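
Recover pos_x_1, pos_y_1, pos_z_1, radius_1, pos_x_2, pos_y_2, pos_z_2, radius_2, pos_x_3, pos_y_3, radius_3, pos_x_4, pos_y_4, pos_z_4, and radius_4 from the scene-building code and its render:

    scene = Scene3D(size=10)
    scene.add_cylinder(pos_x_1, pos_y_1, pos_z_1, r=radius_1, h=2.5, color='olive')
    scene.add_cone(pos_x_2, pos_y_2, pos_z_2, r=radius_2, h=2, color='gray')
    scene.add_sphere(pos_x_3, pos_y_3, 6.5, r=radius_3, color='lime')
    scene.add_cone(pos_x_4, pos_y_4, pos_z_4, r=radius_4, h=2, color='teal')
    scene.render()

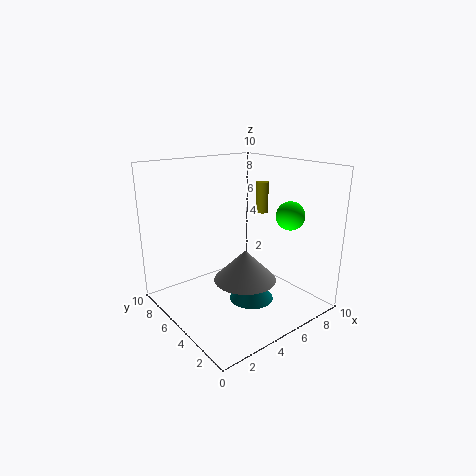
pos_x_1 = 9.5, pos_y_1 = 7.5, pos_z_1 = 5.5, radius_1 = 0.5, pos_x_2 = 4, pos_y_2 = 3, pos_z_2 = 3, radius_2 = 2, pos_x_3 = 8, pos_y_3 = 3, radius_3 = 1, pos_x_4 = 5, pos_y_4 = 3.5, pos_z_4 = 1, radius_4 = 1.5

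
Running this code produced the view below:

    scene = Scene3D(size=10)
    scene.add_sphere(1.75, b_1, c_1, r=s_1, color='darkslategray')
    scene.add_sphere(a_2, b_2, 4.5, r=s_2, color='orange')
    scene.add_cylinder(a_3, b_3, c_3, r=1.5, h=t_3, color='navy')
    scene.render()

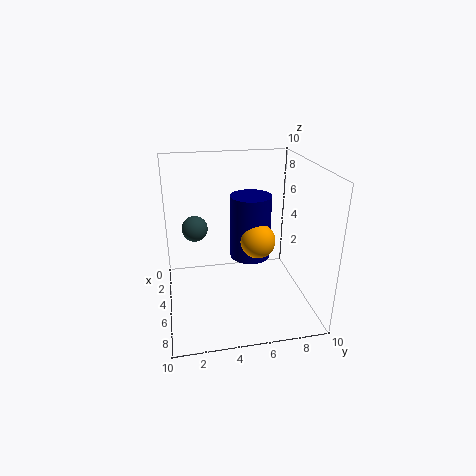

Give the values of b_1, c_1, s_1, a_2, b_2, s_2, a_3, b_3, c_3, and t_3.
b_1 = 2.25, c_1 = 4.5, s_1 = 1, a_2 = 4.75, b_2 = 6.5, s_2 = 1.25, a_3 = 3.5, b_3 = 6.25, c_3 = 2.75, t_3 = 4.75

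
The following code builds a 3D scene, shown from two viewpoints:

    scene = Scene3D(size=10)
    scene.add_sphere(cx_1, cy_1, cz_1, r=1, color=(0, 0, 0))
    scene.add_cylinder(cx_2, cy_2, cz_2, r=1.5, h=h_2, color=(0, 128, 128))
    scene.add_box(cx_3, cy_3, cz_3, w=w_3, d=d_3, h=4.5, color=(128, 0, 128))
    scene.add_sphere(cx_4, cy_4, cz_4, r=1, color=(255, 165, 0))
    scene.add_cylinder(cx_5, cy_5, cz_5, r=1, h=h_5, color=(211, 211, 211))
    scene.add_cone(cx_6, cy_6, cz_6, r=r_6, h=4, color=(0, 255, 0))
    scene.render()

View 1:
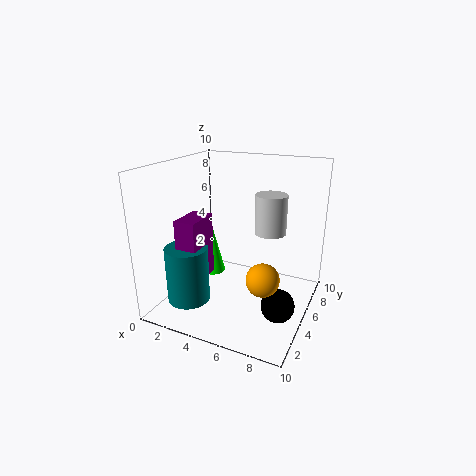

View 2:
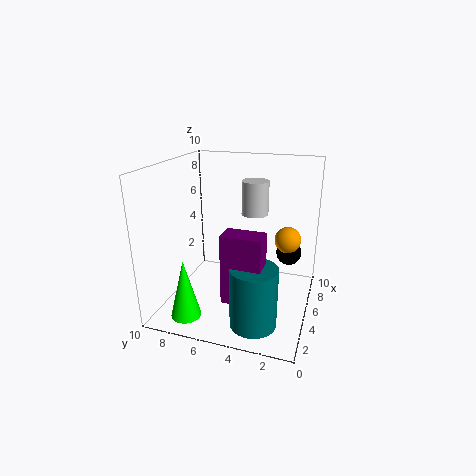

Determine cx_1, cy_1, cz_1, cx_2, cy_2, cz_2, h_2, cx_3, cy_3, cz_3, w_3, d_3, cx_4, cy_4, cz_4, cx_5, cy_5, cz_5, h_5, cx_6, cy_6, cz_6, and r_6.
cx_1 = 9; cy_1 = 2; cz_1 = 2.5; cx_2 = 2; cy_2 = 3; cz_2 = 0.5; h_2 = 4; cx_3 = 1.5; cy_3 = 2.5; cz_3 = 2; w_3 = 1.5; d_3 = 2.5; cx_4 = 8; cy_4 = 2; cz_4 = 4; cx_5 = 7.5; cy_5 = 4.5; cz_5 = 6; h_5 = 2.5; cx_6 = 1.5; cy_6 = 7.5; cz_6 = 0.5; r_6 = 1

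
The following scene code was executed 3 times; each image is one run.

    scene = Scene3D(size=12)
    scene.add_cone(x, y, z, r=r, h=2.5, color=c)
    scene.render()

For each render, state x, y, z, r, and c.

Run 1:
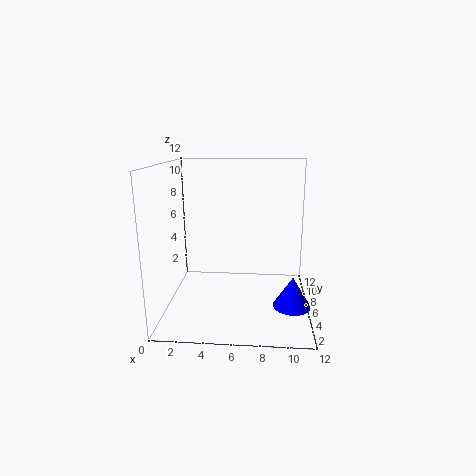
x = 10.5, y = 4, z = 1, r = 1.5, c = 'blue'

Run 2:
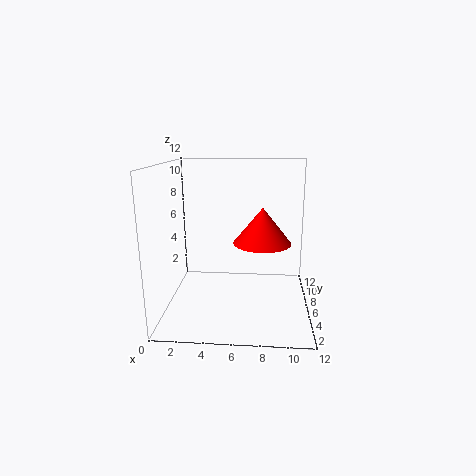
x = 8, y = 2, z = 7, r = 2, c = 'red'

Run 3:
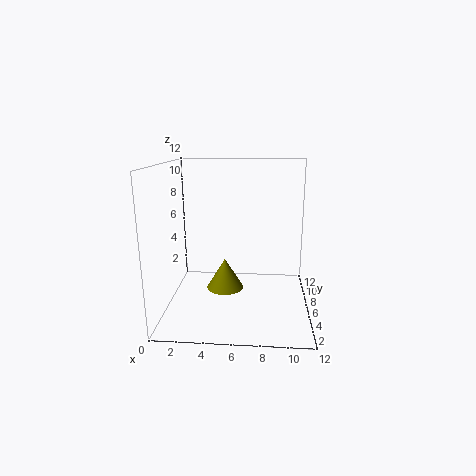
x = 5, y = 5, z = 2, r = 1.5, c = 'olive'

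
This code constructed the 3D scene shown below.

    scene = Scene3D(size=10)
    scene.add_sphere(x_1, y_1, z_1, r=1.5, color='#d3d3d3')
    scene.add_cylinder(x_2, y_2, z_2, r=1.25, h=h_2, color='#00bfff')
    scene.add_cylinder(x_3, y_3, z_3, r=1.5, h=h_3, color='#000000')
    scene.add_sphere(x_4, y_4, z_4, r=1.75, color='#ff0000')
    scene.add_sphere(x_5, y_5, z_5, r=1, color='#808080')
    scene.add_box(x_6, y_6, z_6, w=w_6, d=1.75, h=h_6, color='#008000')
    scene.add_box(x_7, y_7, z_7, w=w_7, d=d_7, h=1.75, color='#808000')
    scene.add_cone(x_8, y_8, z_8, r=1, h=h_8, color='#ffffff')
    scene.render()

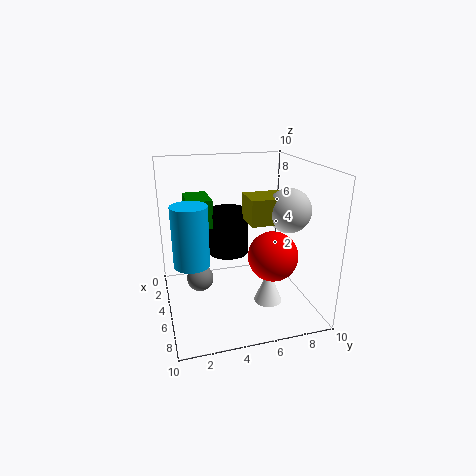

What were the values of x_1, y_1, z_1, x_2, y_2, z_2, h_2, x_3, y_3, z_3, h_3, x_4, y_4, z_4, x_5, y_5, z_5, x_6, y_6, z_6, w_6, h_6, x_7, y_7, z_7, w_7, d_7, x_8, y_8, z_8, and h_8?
x_1 = 6, y_1 = 8.25, z_1 = 7, x_2 = 4.75, y_2 = 1.75, z_2 = 3.25, h_2 = 4.25, x_3 = 3.25, y_3 = 4.75, z_3 = 3.25, h_3 = 3.25, x_4 = 6, y_4 = 7.25, z_4 = 3.75, x_5 = 3.25, y_5 = 2.5, z_5 = 1.25, x_6 = 1.25, y_6 = 1.75, z_6 = 5.5, w_6 = 2.75, h_6 = 2, x_7 = 4.25, y_7 = 5.5, z_7 = 6.25, w_7 = 2.25, d_7 = 3, x_8 = 6, y_8 = 7, z_8 = 0.25, h_8 = 2.5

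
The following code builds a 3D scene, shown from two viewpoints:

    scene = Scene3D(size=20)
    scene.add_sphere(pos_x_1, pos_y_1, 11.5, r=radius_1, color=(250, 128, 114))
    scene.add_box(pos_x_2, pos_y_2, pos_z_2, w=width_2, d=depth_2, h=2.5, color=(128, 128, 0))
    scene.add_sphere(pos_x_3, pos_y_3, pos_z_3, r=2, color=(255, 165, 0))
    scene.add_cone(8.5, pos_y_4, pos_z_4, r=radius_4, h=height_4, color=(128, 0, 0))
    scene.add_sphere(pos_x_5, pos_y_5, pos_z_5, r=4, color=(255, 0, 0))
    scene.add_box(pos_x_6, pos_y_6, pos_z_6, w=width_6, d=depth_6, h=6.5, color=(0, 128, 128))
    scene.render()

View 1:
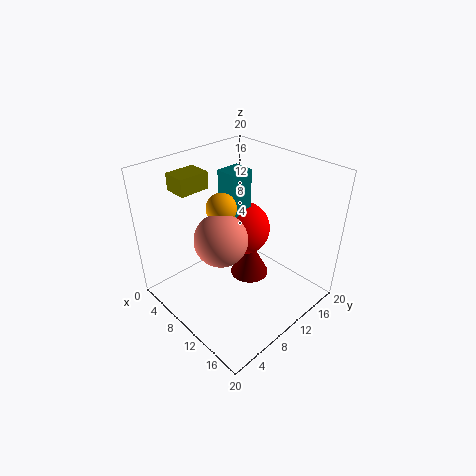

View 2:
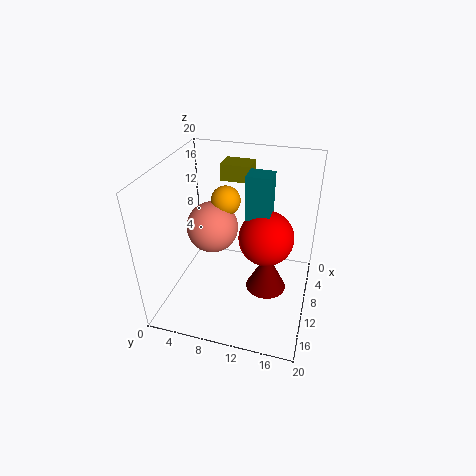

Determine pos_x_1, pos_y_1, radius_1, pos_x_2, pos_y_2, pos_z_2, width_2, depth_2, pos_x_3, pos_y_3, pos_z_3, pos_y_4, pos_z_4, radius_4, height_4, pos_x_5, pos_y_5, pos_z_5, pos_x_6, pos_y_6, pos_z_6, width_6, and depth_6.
pos_x_1 = 10.5
pos_y_1 = 6.5
radius_1 = 3.5
pos_x_2 = 0.5
pos_y_2 = 5.5
pos_z_2 = 15.5
width_2 = 3.5
depth_2 = 4.5
pos_x_3 = 9
pos_y_3 = 8
pos_z_3 = 15
pos_y_4 = 14
pos_z_4 = 1
radius_4 = 3
height_4 = 6
pos_x_5 = 7.5
pos_y_5 = 13.5
pos_z_5 = 9
pos_x_6 = 5.5
pos_y_6 = 10.5
pos_z_6 = 12
width_6 = 3
depth_6 = 3.5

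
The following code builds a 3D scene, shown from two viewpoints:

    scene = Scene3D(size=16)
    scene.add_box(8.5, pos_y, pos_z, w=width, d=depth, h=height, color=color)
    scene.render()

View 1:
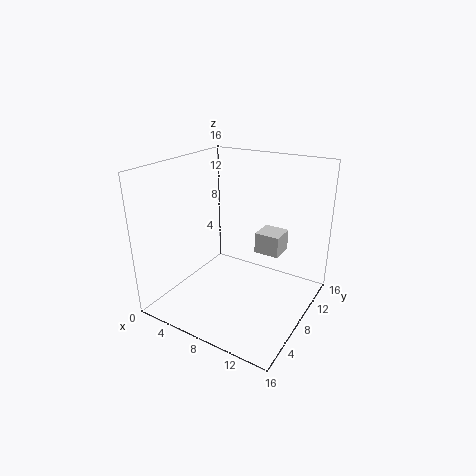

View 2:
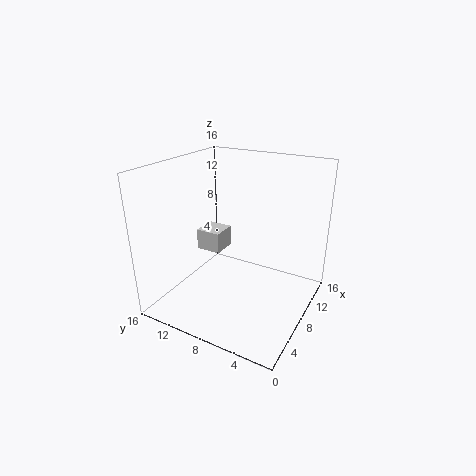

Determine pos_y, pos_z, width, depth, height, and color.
pos_y = 11, pos_z = 5, width = 3, depth = 3, height = 2.5, color = 'lightgray'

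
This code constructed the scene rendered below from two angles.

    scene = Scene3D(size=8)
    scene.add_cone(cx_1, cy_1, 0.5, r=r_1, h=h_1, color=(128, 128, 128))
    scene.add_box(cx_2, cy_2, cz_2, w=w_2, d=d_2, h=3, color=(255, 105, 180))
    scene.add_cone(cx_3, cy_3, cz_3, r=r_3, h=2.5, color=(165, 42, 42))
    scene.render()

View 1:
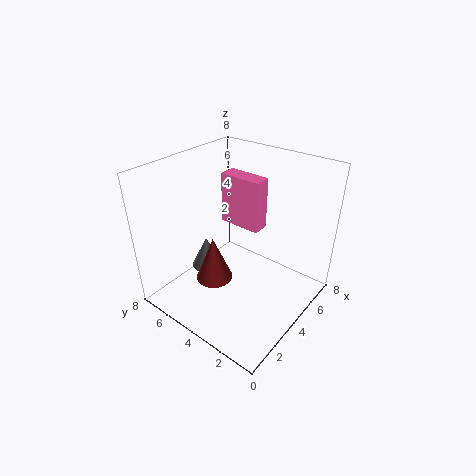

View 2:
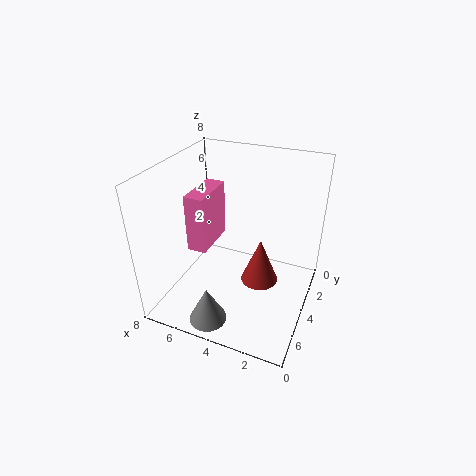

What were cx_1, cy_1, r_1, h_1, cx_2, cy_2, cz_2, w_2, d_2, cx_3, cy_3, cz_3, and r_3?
cx_1 = 4.5
cy_1 = 7
r_1 = 1
h_1 = 2
cx_2 = 5
cy_2 = 3.5
cz_2 = 4
w_2 = 1
d_2 = 2.5
cx_3 = 2.5
cy_3 = 4.5
cz_3 = 2
r_3 = 1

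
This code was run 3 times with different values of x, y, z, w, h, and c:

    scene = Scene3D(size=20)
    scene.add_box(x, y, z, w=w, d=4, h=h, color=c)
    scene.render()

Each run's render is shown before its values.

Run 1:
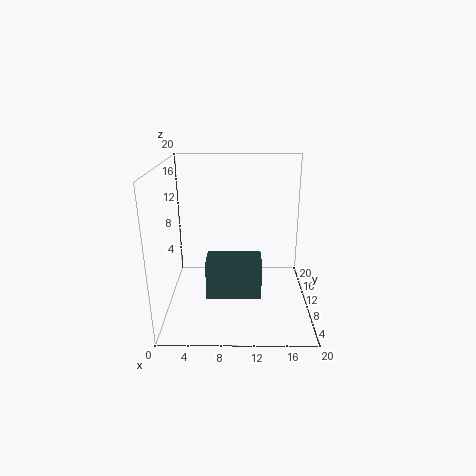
x = 6; y = 4; z = 4; w = 7; h = 5; c = 'darkslategray'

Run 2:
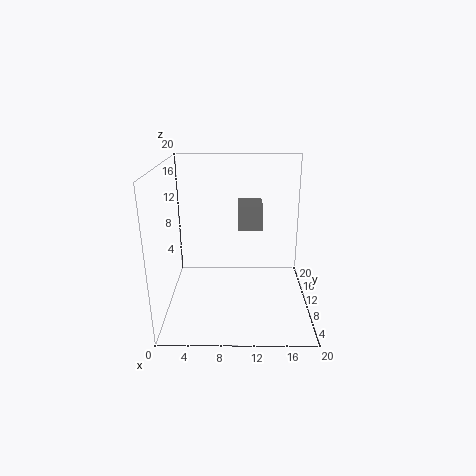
x = 10; y = 5; z = 13; w = 3; h = 3; c = 'gray'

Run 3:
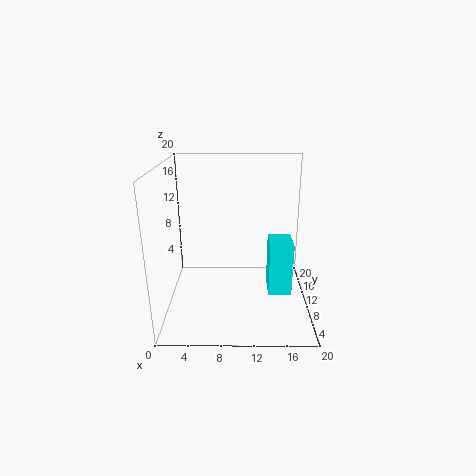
x = 14; y = 5; z = 4; w = 3; h = 7; c = 'cyan'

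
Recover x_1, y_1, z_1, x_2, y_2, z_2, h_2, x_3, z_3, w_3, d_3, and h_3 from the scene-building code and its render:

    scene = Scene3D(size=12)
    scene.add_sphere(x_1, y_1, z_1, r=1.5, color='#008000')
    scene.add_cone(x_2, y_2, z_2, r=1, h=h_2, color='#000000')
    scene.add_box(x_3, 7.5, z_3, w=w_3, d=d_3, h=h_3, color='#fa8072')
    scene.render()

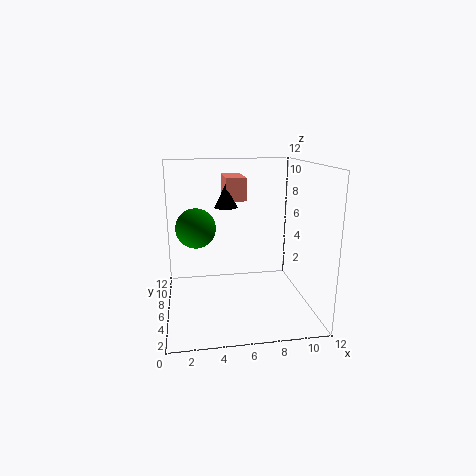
x_1 = 2.5
y_1 = 4.25
z_1 = 7.5
x_2 = 5.25
y_2 = 7.75
z_2 = 8.25
h_2 = 2
x_3 = 5.25
z_3 = 8.75
w_3 = 1.75
d_3 = 3.5
h_3 = 2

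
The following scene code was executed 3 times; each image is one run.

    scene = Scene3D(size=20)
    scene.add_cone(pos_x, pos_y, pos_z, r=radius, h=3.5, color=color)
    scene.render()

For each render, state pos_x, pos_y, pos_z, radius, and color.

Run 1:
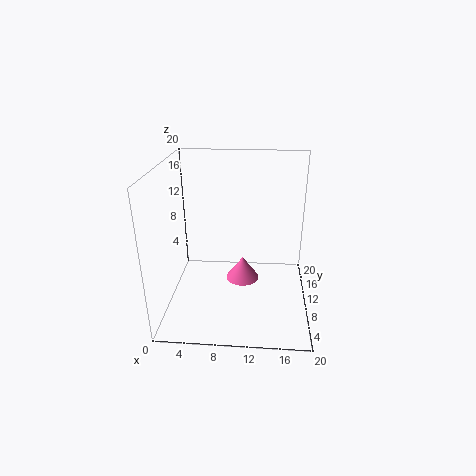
pos_x = 10.5
pos_y = 12.5
pos_z = 2
radius = 2.5
color = 'hotpink'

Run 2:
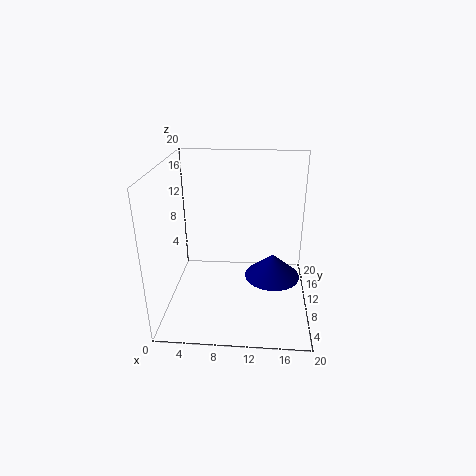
pos_x = 15
pos_y = 11
pos_z = 3.5
radius = 4
color = 'navy'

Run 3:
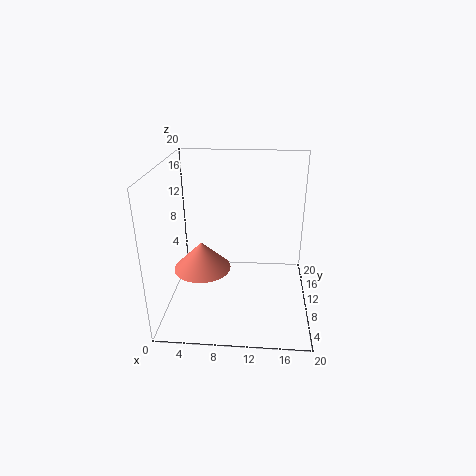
pos_x = 6
pos_y = 4.5
pos_z = 8.5
radius = 3.5
color = 'salmon'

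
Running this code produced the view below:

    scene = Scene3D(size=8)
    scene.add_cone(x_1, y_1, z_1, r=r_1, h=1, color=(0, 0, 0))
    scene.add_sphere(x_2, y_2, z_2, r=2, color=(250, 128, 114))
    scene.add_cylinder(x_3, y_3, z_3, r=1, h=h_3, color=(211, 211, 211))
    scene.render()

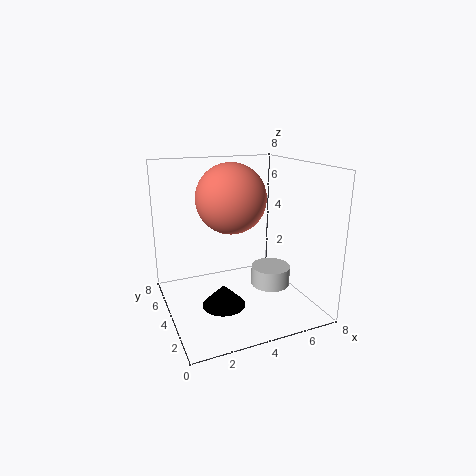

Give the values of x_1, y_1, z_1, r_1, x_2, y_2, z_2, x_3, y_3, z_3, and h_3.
x_1 = 2, y_1 = 1, z_1 = 2, r_1 = 1, x_2 = 4, y_2 = 5, z_2 = 6, x_3 = 5, y_3 = 2, z_3 = 2, h_3 = 1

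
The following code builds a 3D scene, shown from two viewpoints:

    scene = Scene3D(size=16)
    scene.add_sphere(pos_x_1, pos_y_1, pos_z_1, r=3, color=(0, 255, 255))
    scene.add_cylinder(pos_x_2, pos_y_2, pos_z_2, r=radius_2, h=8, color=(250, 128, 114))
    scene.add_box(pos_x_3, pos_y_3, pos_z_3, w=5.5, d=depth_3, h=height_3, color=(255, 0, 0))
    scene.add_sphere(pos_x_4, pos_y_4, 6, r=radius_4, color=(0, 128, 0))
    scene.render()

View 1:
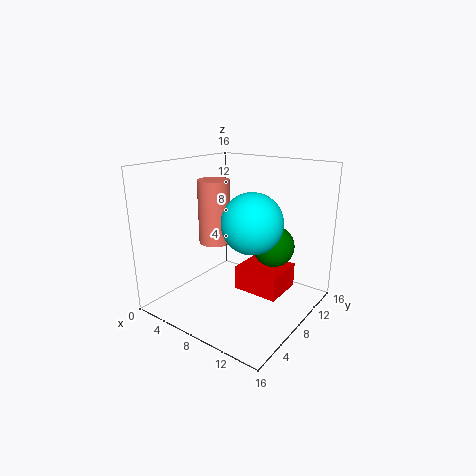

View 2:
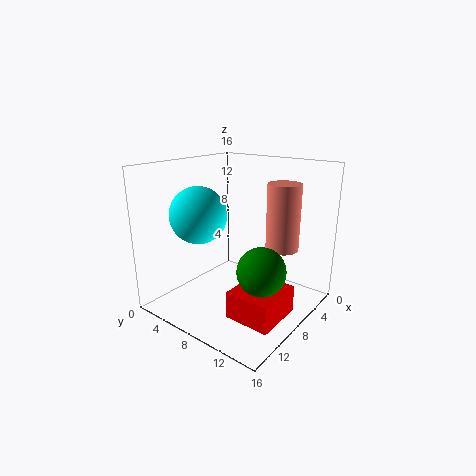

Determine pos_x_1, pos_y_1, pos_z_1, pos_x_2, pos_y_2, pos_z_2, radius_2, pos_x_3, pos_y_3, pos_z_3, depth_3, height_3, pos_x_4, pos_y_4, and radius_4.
pos_x_1 = 11.5
pos_y_1 = 5.5
pos_z_1 = 11
pos_x_2 = 2.5
pos_y_2 = 10.5
pos_z_2 = 5.5
radius_2 = 2
pos_x_3 = 6.5
pos_y_3 = 9.5
pos_z_3 = 0.5
depth_3 = 5
height_3 = 3
pos_x_4 = 10
pos_y_4 = 12.5
radius_4 = 2.5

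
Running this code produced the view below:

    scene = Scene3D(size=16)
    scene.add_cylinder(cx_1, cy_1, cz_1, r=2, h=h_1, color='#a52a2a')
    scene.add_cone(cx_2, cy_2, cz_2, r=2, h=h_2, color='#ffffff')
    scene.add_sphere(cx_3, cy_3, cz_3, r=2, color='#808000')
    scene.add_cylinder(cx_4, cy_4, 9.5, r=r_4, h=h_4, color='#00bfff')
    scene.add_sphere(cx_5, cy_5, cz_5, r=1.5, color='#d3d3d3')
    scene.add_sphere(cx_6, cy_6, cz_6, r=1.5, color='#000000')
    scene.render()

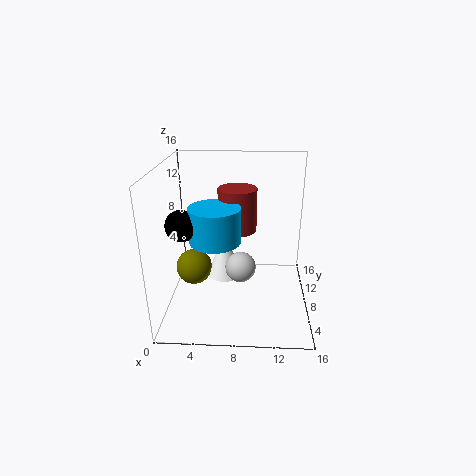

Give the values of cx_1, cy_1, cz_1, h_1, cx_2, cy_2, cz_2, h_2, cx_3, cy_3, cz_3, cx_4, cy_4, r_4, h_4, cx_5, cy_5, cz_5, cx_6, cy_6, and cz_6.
cx_1 = 8; cy_1 = 7; cz_1 = 9.5; h_1 = 4.5; cx_2 = 6.5; cy_2 = 8; cz_2 = 3.5; h_2 = 5; cx_3 = 3; cy_3 = 7.5; cz_3 = 4.5; cx_4 = 6; cy_4 = 4; r_4 = 2.5; h_4 = 3.5; cx_5 = 8.5; cy_5 = 3.5; cz_5 = 7; cx_6 = 3; cy_6 = 3; cz_6 = 11.5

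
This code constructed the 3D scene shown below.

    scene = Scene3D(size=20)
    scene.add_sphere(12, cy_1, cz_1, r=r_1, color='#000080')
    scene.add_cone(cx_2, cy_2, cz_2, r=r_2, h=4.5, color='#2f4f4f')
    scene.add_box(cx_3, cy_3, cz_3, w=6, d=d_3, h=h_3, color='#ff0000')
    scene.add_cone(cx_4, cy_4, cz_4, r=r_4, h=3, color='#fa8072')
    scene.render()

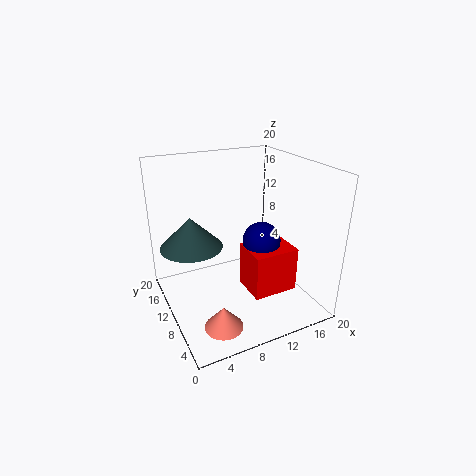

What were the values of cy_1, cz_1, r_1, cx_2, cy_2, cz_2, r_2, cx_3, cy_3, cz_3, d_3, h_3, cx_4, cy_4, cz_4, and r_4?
cy_1 = 7, cz_1 = 10.5, r_1 = 2.5, cx_2 = 4.5, cy_2 = 14, cz_2 = 8, r_2 = 4.5, cx_3 = 9.5, cy_3 = 3.5, cz_3 = 4, d_3 = 5, h_3 = 6, cx_4 = 5, cy_4 = 4, cz_4 = 1, r_4 = 2.5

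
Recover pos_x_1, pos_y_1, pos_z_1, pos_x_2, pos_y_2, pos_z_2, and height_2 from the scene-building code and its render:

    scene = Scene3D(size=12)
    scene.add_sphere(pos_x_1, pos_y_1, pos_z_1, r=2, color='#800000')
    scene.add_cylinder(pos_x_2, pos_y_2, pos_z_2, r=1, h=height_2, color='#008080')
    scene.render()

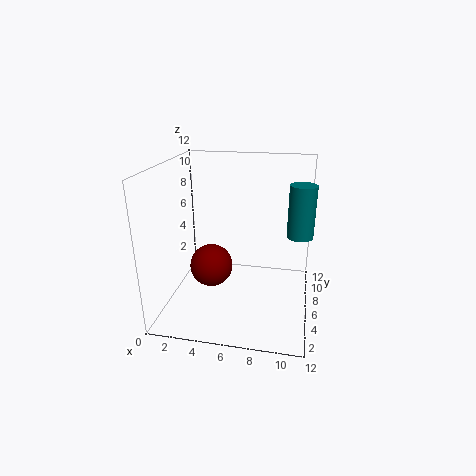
pos_x_1 = 3, pos_y_1 = 8, pos_z_1 = 2, pos_x_2 = 11, pos_y_2 = 5, pos_z_2 = 7, height_2 = 4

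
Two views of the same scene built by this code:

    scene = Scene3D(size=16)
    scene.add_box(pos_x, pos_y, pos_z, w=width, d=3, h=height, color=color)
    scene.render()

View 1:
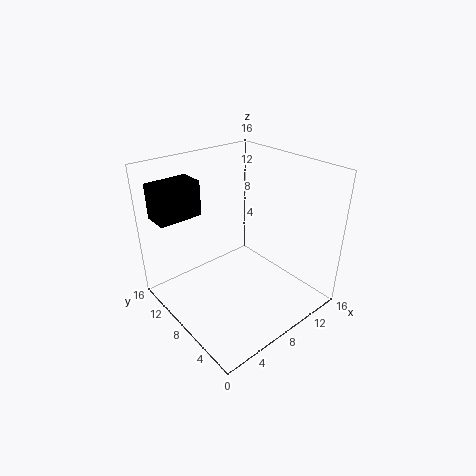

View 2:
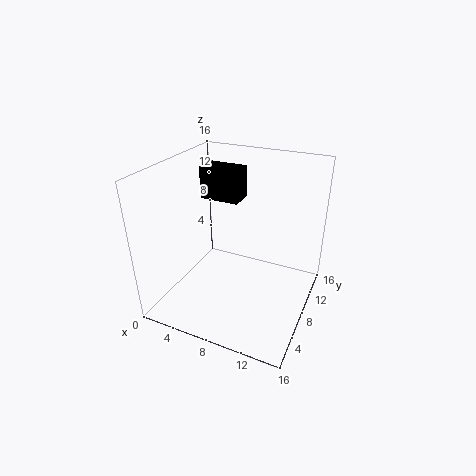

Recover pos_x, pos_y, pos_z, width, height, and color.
pos_x = 1, pos_y = 12, pos_z = 10, width = 5, height = 4, color = 'black'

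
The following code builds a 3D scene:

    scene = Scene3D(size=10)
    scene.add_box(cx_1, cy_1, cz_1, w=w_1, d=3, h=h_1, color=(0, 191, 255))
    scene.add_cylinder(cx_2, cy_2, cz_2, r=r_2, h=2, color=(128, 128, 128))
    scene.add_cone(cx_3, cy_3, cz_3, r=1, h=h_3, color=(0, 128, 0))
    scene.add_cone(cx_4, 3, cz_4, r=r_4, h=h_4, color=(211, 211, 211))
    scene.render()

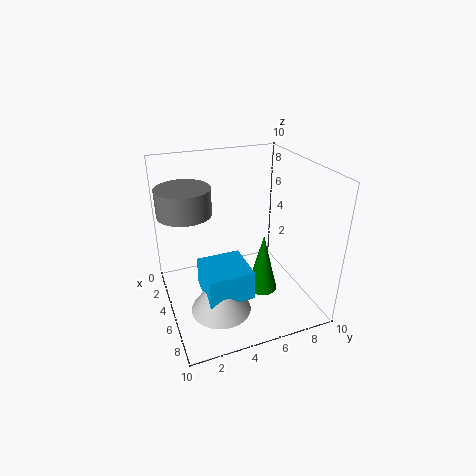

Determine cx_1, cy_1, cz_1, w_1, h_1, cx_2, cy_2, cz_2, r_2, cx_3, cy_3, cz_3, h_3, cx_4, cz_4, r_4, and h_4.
cx_1 = 5, cy_1 = 2, cz_1 = 2, w_1 = 3, h_1 = 2, cx_2 = 2, cy_2 = 2, cz_2 = 6, r_2 = 2, cx_3 = 7, cy_3 = 6, cz_3 = 2, h_3 = 4, cx_4 = 7, cz_4 = 1, r_4 = 2, h_4 = 3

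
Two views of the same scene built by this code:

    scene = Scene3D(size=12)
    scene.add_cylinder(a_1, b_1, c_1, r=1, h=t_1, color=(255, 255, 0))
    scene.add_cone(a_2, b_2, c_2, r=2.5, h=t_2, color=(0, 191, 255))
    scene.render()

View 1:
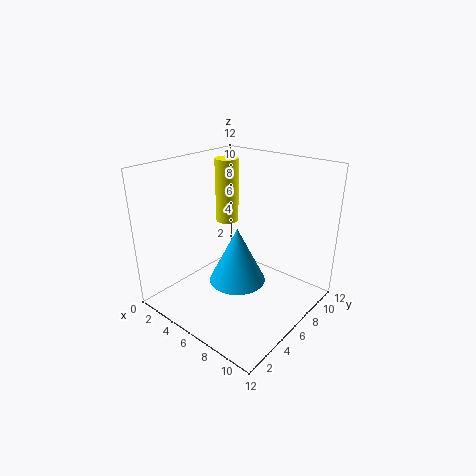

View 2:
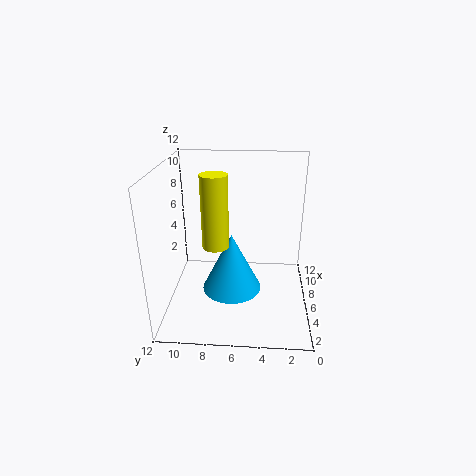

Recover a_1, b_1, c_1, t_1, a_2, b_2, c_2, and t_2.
a_1 = 3.5
b_1 = 7.5
c_1 = 6.5
t_1 = 5.5
a_2 = 5.5
b_2 = 6.5
c_2 = 1.5
t_2 = 5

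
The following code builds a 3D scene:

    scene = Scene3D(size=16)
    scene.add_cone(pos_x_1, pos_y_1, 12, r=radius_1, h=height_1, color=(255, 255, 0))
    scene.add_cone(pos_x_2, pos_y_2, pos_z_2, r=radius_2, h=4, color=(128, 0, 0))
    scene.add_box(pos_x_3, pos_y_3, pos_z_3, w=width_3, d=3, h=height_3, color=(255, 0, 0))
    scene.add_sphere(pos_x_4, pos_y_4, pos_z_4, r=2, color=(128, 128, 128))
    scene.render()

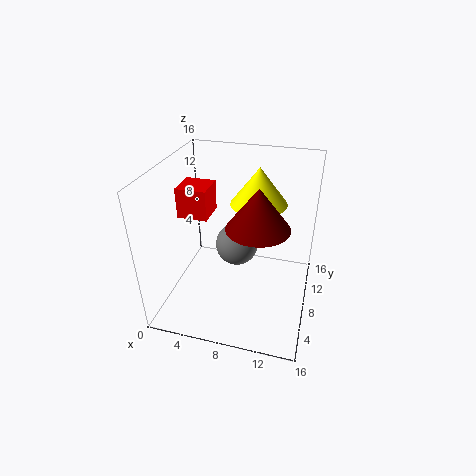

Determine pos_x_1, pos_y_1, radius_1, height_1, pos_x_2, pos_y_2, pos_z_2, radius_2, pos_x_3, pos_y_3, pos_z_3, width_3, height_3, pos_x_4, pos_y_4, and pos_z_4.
pos_x_1 = 10
pos_y_1 = 9
radius_1 = 3
height_1 = 4
pos_x_2 = 11
pos_y_2 = 4
pos_z_2 = 12
radius_2 = 3
pos_x_3 = 3
pos_y_3 = 4
pos_z_3 = 12
width_3 = 3
height_3 = 3
pos_x_4 = 9
pos_y_4 = 4
pos_z_4 = 10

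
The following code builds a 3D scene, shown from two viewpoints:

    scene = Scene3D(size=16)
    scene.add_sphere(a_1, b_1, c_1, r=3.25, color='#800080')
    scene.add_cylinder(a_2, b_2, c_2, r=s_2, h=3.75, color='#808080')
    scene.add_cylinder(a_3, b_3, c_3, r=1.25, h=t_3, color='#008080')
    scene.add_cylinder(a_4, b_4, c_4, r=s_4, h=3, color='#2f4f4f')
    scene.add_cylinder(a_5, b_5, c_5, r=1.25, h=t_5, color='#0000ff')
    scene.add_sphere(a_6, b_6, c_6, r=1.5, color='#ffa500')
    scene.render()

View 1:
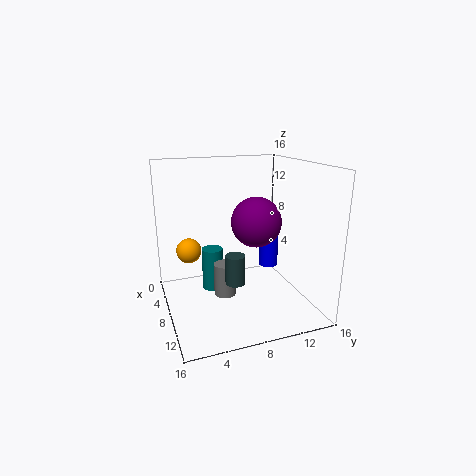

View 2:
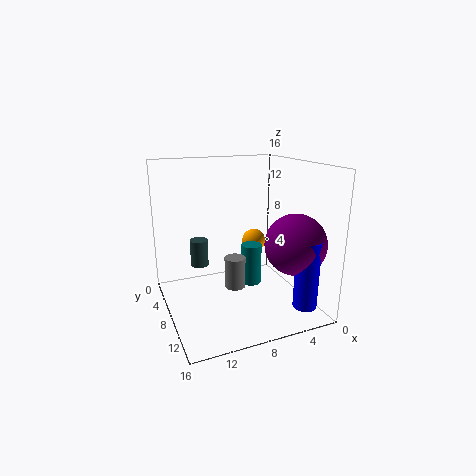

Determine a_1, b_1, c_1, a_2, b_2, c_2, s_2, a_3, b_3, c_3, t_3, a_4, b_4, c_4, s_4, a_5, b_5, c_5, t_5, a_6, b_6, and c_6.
a_1 = 3.25, b_1 = 12.25, c_1 = 8, a_2 = 7.75, b_2 = 6.5, c_2 = 1.25, s_2 = 1.25, a_3 = 5.25, b_3 = 5.75, c_3 = 1, t_3 = 5, a_4 = 12, b_4 = 6.25, c_4 = 4.75, s_4 = 1, a_5 = 3, b_5 = 14.25, c_5 = 1.75, t_5 = 7.25, a_6 = 3.75, b_6 = 3.25, c_6 = 5.5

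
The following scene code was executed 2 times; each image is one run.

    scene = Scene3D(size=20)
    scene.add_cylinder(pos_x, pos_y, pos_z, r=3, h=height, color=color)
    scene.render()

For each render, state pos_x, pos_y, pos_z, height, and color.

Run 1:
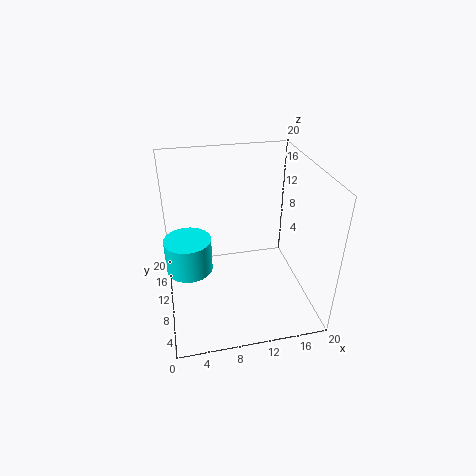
pos_x = 3, pos_y = 8, pos_z = 7.5, height = 4.5, color = 'cyan'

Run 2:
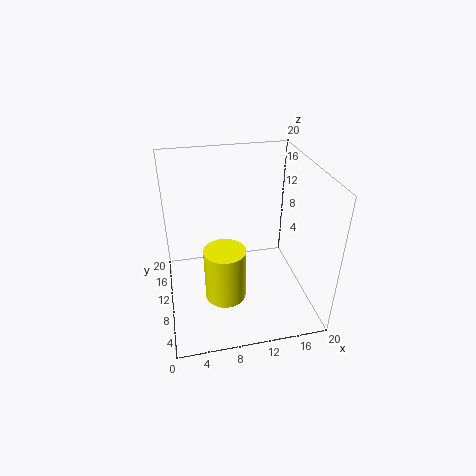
pos_x = 8, pos_y = 9.5, pos_z = 0.5, height = 8, color = 'yellow'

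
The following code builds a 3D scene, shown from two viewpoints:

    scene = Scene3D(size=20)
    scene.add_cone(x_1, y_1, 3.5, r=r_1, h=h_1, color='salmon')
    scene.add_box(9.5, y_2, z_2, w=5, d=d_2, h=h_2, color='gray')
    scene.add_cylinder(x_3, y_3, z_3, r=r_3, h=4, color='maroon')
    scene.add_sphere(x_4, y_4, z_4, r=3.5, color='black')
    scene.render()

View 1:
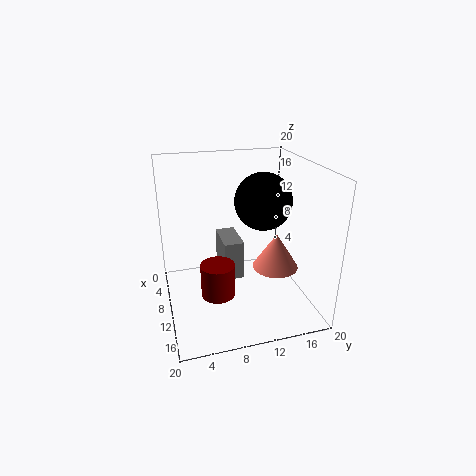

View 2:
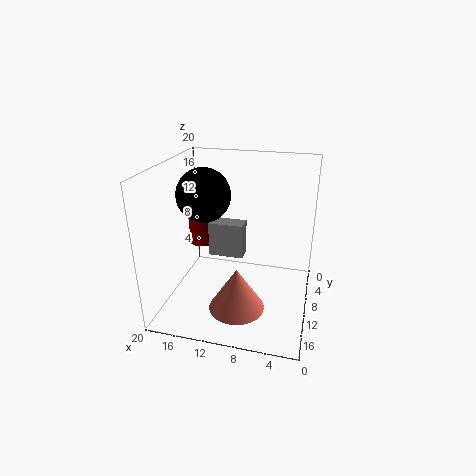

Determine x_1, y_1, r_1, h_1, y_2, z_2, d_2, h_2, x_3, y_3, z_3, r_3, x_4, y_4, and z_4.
x_1 = 8.5
y_1 = 16.5
r_1 = 3.5
h_1 = 5.5
y_2 = 7
z_2 = 6.5
d_2 = 2.5
h_2 = 5
x_3 = 17
y_3 = 5.5
z_3 = 6.5
r_3 = 2
x_4 = 14
y_4 = 12
z_4 = 16.5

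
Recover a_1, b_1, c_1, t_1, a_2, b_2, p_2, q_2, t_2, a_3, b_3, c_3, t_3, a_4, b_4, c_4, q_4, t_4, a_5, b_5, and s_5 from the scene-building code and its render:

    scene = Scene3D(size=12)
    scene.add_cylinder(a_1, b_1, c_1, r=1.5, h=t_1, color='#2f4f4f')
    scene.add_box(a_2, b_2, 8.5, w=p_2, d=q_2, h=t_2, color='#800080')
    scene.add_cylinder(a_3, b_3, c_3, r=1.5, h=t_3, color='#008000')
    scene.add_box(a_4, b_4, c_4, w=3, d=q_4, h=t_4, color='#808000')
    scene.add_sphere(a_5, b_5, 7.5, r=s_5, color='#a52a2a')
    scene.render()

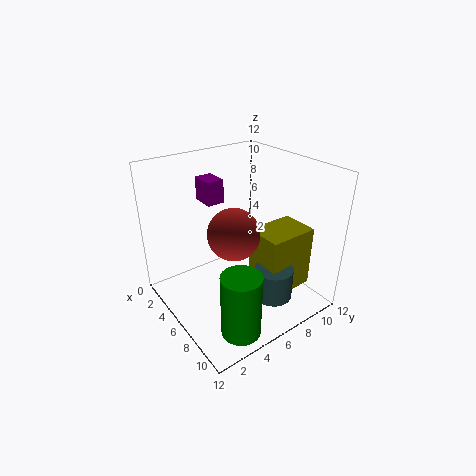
a_1 = 10
b_1 = 6.5
c_1 = 2.5
t_1 = 2.5
a_2 = 2
b_2 = 4.5
p_2 = 2
q_2 = 1.5
t_2 = 2
a_3 = 10.5
b_3 = 3
c_3 = 1
t_3 = 5
a_4 = 7.5
b_4 = 6
c_4 = 2.5
q_4 = 4
t_4 = 5
a_5 = 7.5
b_5 = 4.5
s_5 = 2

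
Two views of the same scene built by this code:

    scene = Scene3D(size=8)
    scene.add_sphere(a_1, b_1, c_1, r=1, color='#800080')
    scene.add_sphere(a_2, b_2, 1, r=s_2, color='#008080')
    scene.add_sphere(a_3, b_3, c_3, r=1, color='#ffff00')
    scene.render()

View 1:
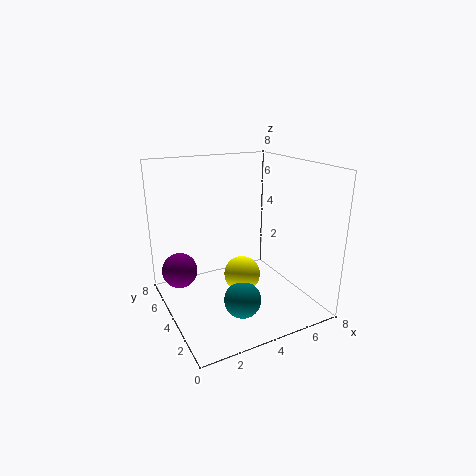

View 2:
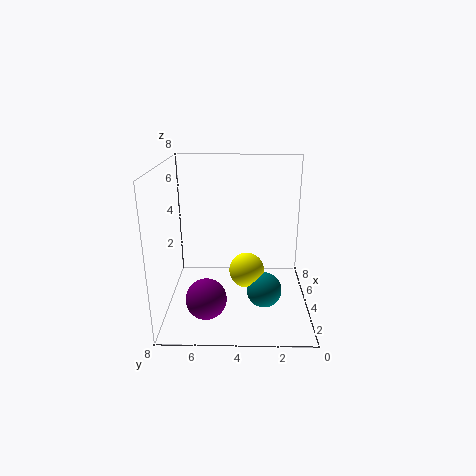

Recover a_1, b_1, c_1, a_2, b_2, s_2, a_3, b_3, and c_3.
a_1 = 1; b_1 = 5.5; c_1 = 2; a_2 = 3.5; b_2 = 2.5; s_2 = 1; a_3 = 4; b_3 = 3.5; c_3 = 2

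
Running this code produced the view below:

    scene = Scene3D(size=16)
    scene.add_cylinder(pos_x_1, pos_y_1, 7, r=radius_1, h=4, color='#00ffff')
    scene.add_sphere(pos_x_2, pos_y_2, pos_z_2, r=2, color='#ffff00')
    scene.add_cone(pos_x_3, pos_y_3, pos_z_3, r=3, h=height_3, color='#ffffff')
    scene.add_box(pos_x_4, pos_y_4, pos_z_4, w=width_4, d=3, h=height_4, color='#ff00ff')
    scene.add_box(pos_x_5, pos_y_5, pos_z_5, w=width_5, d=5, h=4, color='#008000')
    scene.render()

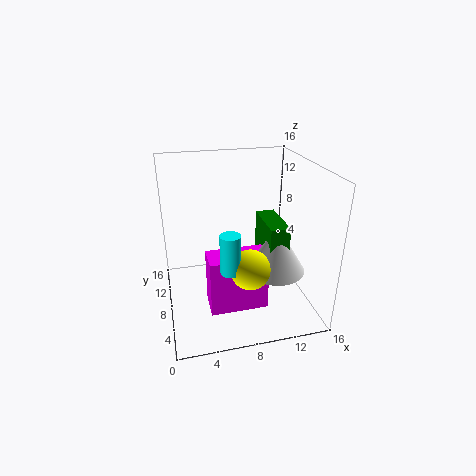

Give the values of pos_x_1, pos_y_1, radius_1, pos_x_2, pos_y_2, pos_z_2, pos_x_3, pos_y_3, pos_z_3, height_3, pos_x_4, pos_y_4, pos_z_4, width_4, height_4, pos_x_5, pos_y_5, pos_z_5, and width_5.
pos_x_1 = 6
pos_y_1 = 3
radius_1 = 1
pos_x_2 = 8
pos_y_2 = 3
pos_z_2 = 7
pos_x_3 = 11
pos_y_3 = 4
pos_z_3 = 6
height_3 = 5
pos_x_4 = 4
pos_y_4 = 3
pos_z_4 = 2
width_4 = 6
height_4 = 6
pos_x_5 = 10
pos_y_5 = 3
pos_z_5 = 7
width_5 = 2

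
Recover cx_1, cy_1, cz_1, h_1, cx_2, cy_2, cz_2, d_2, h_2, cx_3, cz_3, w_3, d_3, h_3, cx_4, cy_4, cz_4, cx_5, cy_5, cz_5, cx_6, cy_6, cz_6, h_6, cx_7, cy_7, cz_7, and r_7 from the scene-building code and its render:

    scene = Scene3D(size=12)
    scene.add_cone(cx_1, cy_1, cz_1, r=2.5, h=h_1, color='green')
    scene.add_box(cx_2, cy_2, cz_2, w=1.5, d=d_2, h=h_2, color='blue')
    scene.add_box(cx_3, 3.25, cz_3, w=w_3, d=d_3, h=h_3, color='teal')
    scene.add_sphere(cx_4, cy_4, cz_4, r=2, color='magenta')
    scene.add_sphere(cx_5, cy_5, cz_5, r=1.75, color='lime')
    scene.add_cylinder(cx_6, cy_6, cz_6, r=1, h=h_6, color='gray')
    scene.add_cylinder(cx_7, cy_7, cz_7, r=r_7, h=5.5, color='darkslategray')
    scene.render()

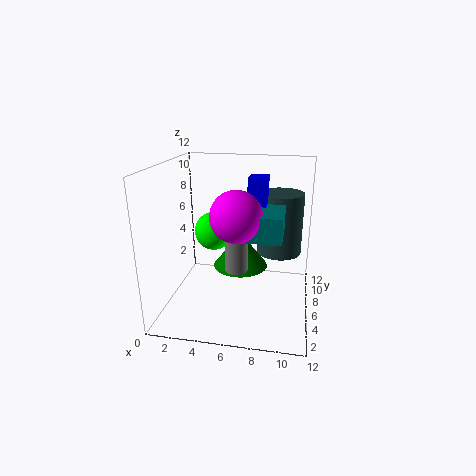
cx_1 = 5.75; cy_1 = 8.5; cz_1 = 2.25; h_1 = 3.25; cx_2 = 6.75; cy_2 = 6; cz_2 = 6.75; d_2 = 2; h_2 = 4.25; cx_3 = 6; cz_3 = 6.75; w_3 = 3.75; d_3 = 3.75; h_3 = 2; cx_4 = 6.25; cy_4 = 4; cz_4 = 8.5; cx_5 = 3.25; cy_5 = 8.5; cz_5 = 5.5; cx_6 = 5.75; cy_6 = 6.5; cz_6 = 2.75; h_6 = 3.75; cx_7 = 9.25; cy_7 = 9; cz_7 = 3.75; r_7 = 2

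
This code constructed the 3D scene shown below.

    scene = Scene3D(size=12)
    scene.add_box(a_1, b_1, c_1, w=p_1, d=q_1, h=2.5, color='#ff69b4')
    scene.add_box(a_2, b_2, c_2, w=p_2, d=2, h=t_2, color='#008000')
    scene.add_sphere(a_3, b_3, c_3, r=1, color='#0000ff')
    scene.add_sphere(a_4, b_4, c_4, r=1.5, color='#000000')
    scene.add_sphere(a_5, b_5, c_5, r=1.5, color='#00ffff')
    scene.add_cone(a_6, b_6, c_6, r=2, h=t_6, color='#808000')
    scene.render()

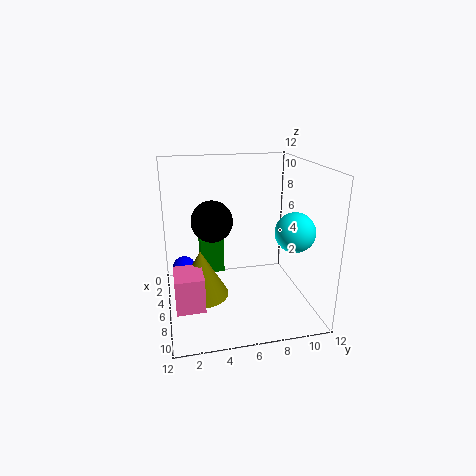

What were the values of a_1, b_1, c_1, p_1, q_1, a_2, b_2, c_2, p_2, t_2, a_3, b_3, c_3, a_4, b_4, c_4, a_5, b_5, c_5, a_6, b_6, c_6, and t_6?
a_1 = 9
b_1 = 0.5
c_1 = 3
p_1 = 2.5
q_1 = 2
a_2 = 3
b_2 = 3
c_2 = 2.5
p_2 = 2
t_2 = 3
a_3 = 4.5
b_3 = 1.5
c_3 = 3
a_4 = 8.5
b_4 = 3.5
c_4 = 8.5
a_5 = 9.5
b_5 = 9.5
c_5 = 7.5
a_6 = 9
b_6 = 2.5
c_6 = 3
t_6 = 3.5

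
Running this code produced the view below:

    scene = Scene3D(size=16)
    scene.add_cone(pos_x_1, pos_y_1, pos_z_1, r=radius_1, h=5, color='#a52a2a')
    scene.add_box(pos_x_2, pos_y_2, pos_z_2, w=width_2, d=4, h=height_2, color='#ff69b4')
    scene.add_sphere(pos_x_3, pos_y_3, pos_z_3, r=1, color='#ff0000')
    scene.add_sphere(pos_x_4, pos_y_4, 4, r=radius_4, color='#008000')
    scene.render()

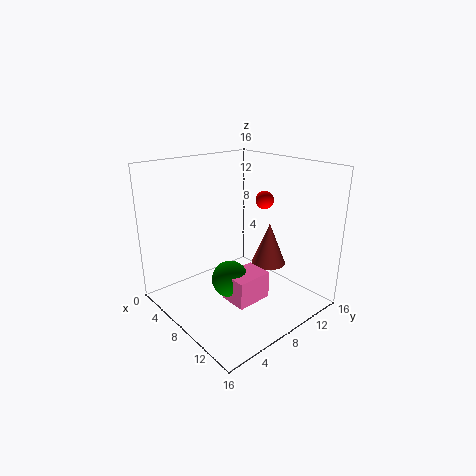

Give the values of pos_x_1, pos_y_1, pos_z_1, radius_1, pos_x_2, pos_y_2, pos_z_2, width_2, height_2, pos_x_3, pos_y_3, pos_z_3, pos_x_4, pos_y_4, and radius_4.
pos_x_1 = 9; pos_y_1 = 12; pos_z_1 = 4; radius_1 = 2; pos_x_2 = 9; pos_y_2 = 5; pos_z_2 = 2; width_2 = 3; height_2 = 3; pos_x_3 = 9; pos_y_3 = 11; pos_z_3 = 12; pos_x_4 = 9; pos_y_4 = 6; radius_4 = 2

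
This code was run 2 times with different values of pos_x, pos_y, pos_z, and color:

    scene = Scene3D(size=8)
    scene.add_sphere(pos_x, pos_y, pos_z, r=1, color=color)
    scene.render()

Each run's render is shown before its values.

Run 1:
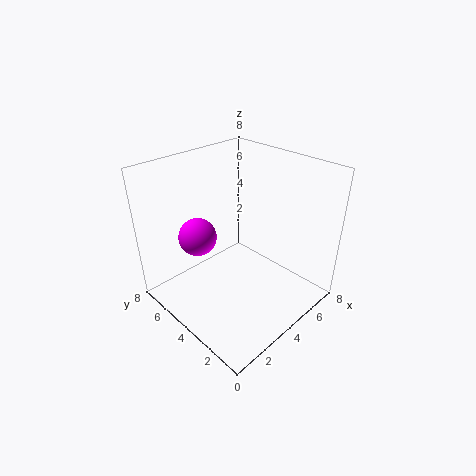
pos_x = 2, pos_y = 5, pos_z = 4.5, color = 'magenta'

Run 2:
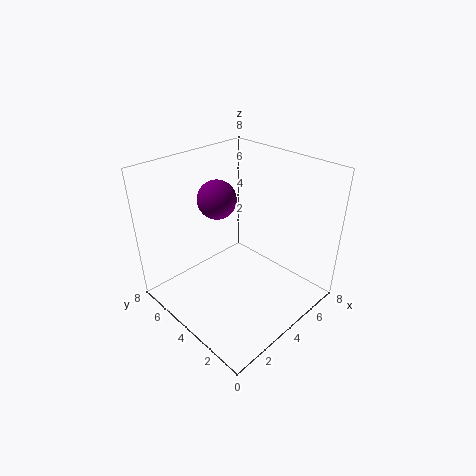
pos_x = 3, pos_y = 4.5, pos_z = 6.5, color = 'purple'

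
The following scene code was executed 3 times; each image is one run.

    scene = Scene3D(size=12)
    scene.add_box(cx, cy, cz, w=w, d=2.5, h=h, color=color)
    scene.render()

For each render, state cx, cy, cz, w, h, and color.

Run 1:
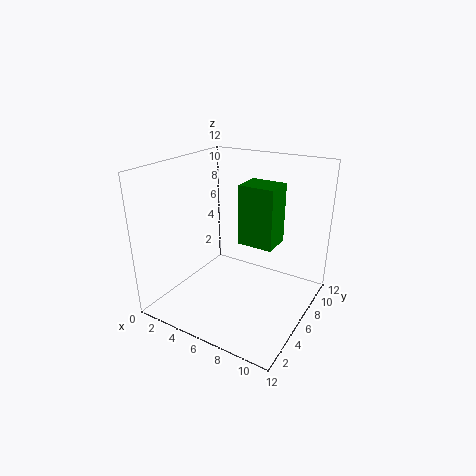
cx = 6
cy = 6
cz = 5.5
w = 3
h = 5
color = 'green'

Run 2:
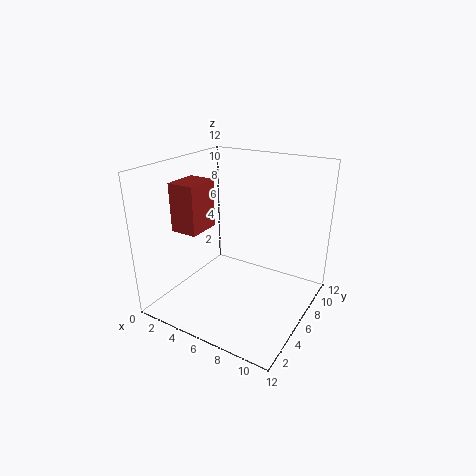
cx = 3.5
cy = 1
cz = 8
w = 2
h = 3.5
color = 'brown'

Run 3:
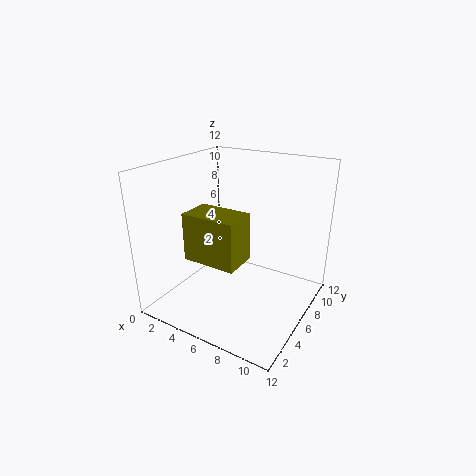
cx = 4.5
cy = 1
cz = 6
w = 4
h = 3.5
color = 'olive'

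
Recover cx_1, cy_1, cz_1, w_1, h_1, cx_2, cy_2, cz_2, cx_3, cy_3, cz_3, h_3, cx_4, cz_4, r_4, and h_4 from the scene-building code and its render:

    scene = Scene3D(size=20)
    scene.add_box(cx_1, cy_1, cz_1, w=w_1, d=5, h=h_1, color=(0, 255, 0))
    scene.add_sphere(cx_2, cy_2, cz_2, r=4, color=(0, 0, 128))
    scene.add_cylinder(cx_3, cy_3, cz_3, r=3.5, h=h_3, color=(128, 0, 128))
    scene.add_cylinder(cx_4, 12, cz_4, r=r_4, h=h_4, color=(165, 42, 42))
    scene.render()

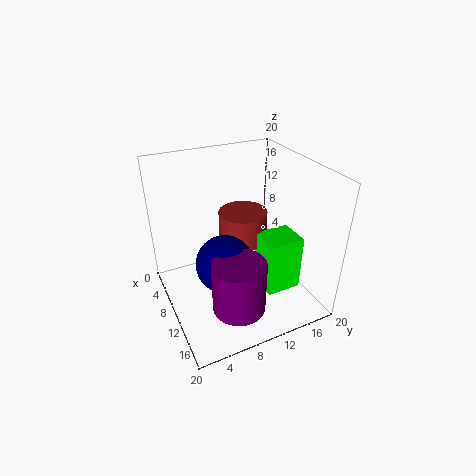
cx_1 = 10.5, cy_1 = 12.5, cz_1 = 2.5, w_1 = 4.5, h_1 = 8, cx_2 = 11, cy_2 = 7.5, cz_2 = 7, cx_3 = 15.5, cy_3 = 7.5, cz_3 = 3, h_3 = 7, cx_4 = 7.5, cz_4 = 8, r_4 = 3.5, h_4 = 4.5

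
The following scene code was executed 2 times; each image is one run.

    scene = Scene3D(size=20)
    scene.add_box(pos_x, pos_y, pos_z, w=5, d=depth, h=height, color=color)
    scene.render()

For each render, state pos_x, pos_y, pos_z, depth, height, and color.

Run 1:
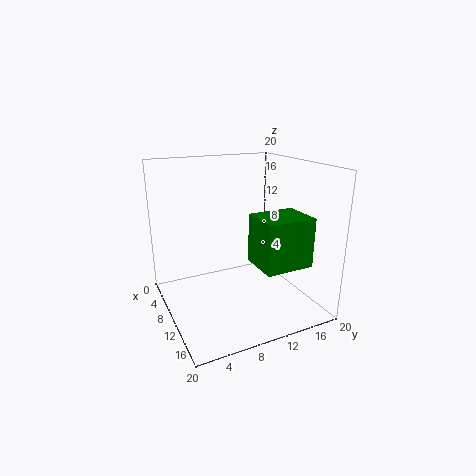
pos_x = 15; pos_y = 9; pos_z = 9; depth = 6; height = 6; color = 'green'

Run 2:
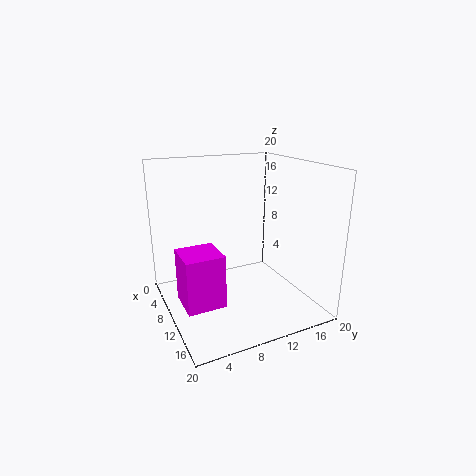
pos_x = 10; pos_y = 1; pos_z = 3; depth = 5; height = 7; color = 'magenta'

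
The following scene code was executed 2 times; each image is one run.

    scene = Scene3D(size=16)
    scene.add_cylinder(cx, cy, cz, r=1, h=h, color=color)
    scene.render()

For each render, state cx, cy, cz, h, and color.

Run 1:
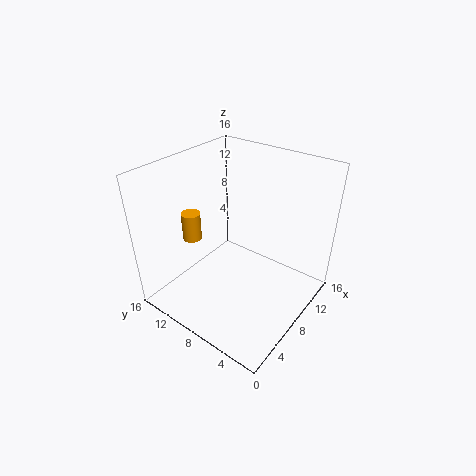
cx = 4.5, cy = 11.5, cz = 8.5, h = 3, color = 'orange'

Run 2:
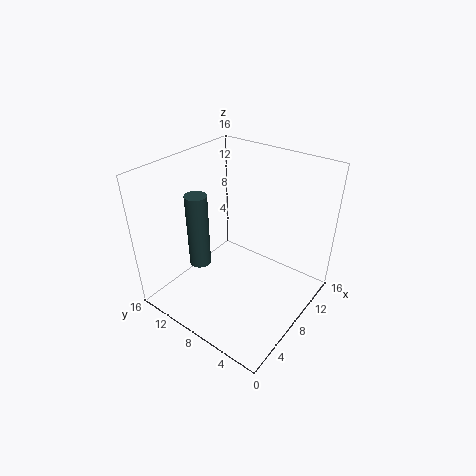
cx = 2, cy = 8, cz = 8.5, h = 7, color = 'darkslategray'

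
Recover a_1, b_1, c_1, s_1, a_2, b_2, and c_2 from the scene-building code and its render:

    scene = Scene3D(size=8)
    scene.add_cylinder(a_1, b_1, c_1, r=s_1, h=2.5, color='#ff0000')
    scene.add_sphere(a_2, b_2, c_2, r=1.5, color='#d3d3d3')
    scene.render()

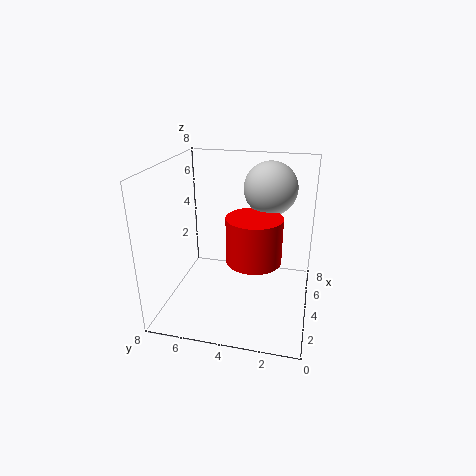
a_1 = 3.5; b_1 = 3; c_1 = 3; s_1 = 1.5; a_2 = 5.5; b_2 = 2.5; c_2 = 6.5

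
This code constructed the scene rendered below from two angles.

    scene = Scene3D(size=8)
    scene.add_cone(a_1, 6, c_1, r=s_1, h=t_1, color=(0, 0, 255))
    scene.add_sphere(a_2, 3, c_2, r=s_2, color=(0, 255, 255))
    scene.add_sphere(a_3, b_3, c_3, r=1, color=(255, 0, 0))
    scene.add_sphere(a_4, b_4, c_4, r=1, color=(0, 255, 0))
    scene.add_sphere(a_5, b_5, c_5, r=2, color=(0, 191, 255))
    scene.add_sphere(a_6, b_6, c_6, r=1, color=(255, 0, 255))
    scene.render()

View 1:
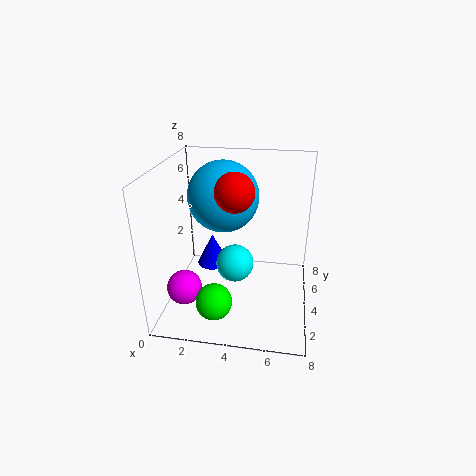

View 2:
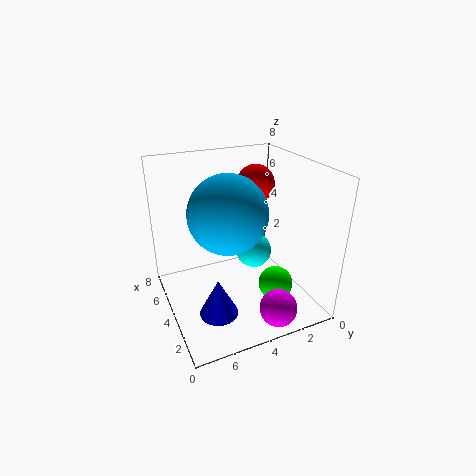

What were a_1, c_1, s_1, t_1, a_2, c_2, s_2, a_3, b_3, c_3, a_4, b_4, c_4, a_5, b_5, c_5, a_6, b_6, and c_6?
a_1 = 2
c_1 = 1
s_1 = 1
t_1 = 2
a_2 = 4
c_2 = 3
s_2 = 1
a_3 = 4
b_3 = 3
c_3 = 7
a_4 = 3
b_4 = 2
c_4 = 1
a_5 = 3
b_5 = 5
c_5 = 6
a_6 = 1
b_6 = 3
c_6 = 1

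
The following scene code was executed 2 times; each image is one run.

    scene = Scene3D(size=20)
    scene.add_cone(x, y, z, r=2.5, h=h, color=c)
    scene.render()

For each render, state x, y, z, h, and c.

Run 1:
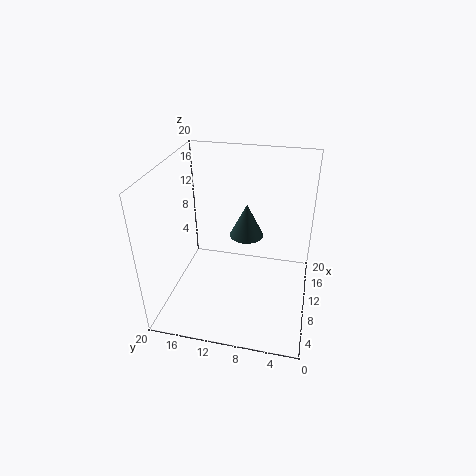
x = 13.5
y = 9.5
z = 8.5
h = 5
c = 'darkslategray'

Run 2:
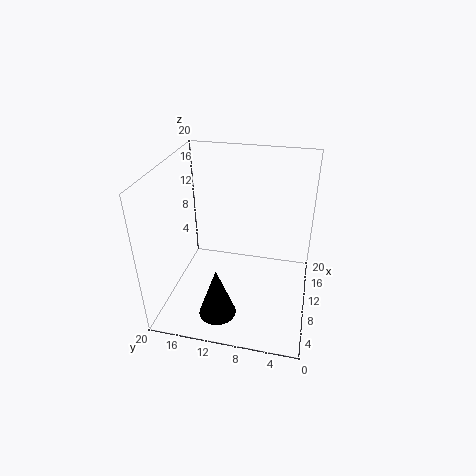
x = 4
y = 11.5
z = 1.5
h = 7
c = 'black'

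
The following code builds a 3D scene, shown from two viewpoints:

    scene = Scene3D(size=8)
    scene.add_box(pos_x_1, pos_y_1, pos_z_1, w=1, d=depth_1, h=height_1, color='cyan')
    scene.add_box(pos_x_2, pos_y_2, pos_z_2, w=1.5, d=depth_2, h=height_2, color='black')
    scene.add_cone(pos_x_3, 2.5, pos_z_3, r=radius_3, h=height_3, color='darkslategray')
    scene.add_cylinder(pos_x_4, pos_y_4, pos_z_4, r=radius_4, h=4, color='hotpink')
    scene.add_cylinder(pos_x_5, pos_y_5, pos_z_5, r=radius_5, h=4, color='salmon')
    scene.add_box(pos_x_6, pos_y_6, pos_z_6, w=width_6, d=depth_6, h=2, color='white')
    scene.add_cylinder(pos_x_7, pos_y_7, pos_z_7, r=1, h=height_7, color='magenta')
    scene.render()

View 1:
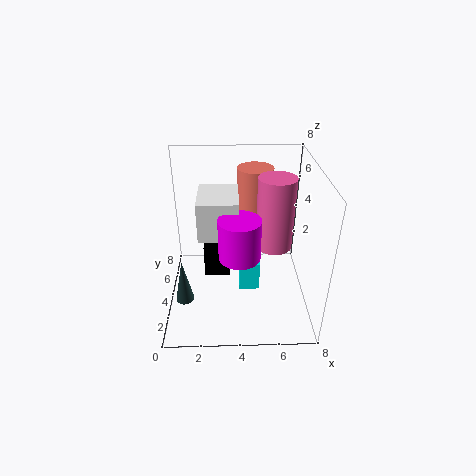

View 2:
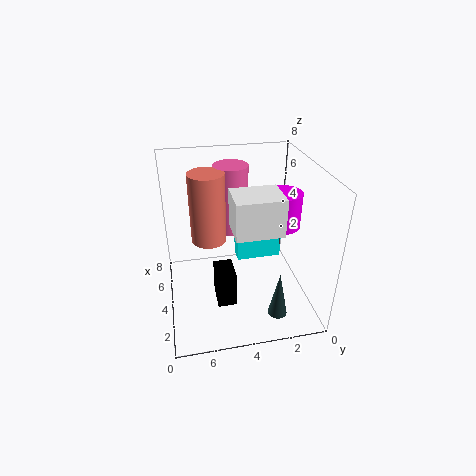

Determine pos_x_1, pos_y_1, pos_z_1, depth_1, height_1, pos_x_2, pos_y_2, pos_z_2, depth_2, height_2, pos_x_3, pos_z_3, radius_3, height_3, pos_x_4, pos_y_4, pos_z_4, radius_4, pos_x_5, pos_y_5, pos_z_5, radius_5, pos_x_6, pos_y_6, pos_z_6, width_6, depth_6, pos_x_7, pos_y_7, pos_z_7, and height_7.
pos_x_1 = 4
pos_y_1 = 1.5
pos_z_1 = 2.5
depth_1 = 2.5
height_1 = 1.5
pos_x_2 = 2
pos_y_2 = 4.5
pos_z_2 = 1
depth_2 = 1
height_2 = 2
pos_x_3 = 1
pos_z_3 = 1
radius_3 = 0.5
height_3 = 2.5
pos_x_4 = 6
pos_y_4 = 4
pos_z_4 = 3.5
radius_4 = 1
pos_x_5 = 5
pos_y_5 = 5.5
pos_z_5 = 3.5
radius_5 = 1
pos_x_6 = 2
pos_y_6 = 2
pos_z_6 = 5
width_6 = 2
depth_6 = 2.5
pos_x_7 = 4
pos_y_7 = 1.5
pos_z_7 = 4.5
height_7 = 2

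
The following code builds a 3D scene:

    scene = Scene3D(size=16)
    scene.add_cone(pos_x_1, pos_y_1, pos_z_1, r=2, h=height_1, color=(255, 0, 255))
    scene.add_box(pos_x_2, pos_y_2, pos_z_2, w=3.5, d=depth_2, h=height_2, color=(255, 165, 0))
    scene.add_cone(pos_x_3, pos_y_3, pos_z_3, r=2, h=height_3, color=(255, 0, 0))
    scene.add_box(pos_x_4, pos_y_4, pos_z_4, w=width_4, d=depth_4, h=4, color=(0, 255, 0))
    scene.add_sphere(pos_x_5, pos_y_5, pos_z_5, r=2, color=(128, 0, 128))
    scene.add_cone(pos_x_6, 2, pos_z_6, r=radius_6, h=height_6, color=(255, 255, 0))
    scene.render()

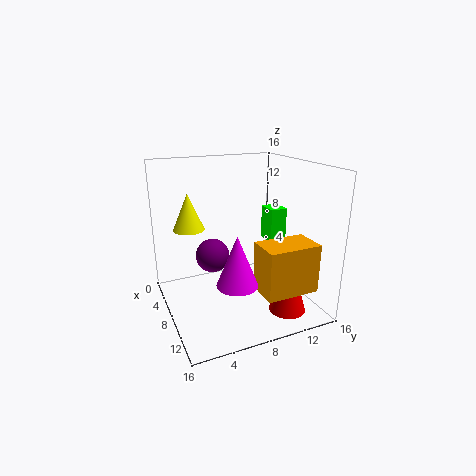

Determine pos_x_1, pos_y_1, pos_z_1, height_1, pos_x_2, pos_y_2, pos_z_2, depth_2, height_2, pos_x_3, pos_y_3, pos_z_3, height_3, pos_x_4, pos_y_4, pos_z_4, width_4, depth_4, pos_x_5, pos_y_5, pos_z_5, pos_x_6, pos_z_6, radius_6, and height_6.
pos_x_1 = 13.5; pos_y_1 = 5.5; pos_z_1 = 5.5; height_1 = 5; pos_x_2 = 12; pos_y_2 = 8; pos_z_2 = 4; depth_2 = 5.5; height_2 = 5; pos_x_3 = 12.5; pos_y_3 = 12; pos_z_3 = 0.5; height_3 = 6.5; pos_x_4 = 5; pos_y_4 = 12.5; pos_z_4 = 6.5; width_4 = 2.5; depth_4 = 2; pos_x_5 = 5; pos_y_5 = 6; pos_z_5 = 5; pos_x_6 = 10; pos_z_6 = 10.5; radius_6 = 1.5; height_6 = 3.5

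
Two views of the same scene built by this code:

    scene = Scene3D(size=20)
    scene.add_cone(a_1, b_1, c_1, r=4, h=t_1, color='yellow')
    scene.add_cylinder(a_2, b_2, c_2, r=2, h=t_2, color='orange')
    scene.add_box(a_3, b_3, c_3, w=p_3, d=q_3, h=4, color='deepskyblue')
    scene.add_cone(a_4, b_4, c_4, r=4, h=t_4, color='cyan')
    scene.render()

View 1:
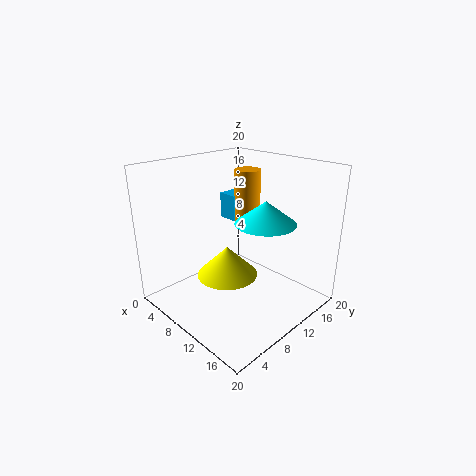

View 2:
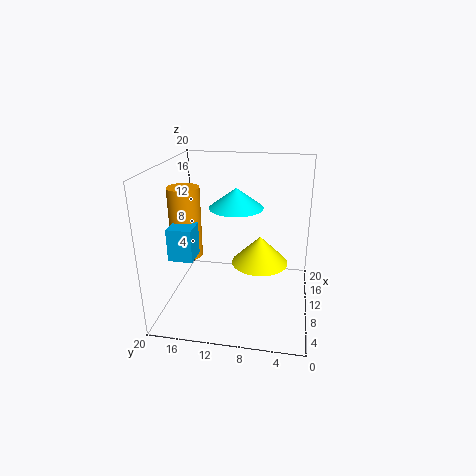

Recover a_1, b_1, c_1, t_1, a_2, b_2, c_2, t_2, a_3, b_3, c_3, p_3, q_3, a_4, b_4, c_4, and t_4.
a_1 = 11, b_1 = 7, c_1 = 6, t_1 = 4, a_2 = 6, b_2 = 16, c_2 = 9, t_2 = 9, a_3 = 2, b_3 = 14, c_3 = 10, p_3 = 3, q_3 = 3, a_4 = 14, b_4 = 11, c_4 = 13, t_4 = 3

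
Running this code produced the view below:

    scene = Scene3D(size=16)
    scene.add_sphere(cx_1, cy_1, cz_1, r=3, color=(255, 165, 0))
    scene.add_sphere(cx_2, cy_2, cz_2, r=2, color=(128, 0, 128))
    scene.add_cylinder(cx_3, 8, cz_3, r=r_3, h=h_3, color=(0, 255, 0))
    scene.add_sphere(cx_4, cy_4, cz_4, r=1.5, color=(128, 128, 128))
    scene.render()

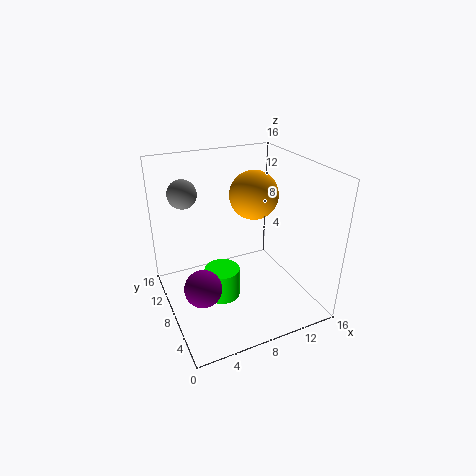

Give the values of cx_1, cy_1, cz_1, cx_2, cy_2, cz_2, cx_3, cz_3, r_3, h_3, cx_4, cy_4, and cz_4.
cx_1 = 12, cy_1 = 12, cz_1 = 11, cx_2 = 3, cy_2 = 6, cz_2 = 4, cx_3 = 6, cz_3 = 1, r_3 = 2, h_3 = 3.5, cx_4 = 2.5, cy_4 = 9.5, cz_4 = 13.5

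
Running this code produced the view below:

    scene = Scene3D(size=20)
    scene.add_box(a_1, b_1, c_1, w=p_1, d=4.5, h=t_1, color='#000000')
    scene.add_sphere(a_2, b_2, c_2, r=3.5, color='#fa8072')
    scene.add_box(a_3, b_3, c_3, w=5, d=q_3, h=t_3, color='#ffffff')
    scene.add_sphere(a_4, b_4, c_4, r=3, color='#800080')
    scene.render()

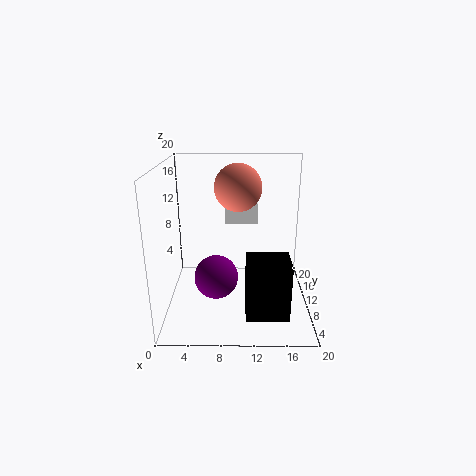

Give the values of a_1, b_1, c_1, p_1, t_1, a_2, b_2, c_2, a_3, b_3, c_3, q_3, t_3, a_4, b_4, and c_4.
a_1 = 11; b_1 = 2; c_1 = 2; p_1 = 5.5; t_1 = 7.5; a_2 = 10; b_2 = 14.5; c_2 = 16; a_3 = 8; b_3 = 14.5; c_3 = 10.5; q_3 = 2.5; t_3 = 3; a_4 = 7; b_4 = 8; c_4 = 5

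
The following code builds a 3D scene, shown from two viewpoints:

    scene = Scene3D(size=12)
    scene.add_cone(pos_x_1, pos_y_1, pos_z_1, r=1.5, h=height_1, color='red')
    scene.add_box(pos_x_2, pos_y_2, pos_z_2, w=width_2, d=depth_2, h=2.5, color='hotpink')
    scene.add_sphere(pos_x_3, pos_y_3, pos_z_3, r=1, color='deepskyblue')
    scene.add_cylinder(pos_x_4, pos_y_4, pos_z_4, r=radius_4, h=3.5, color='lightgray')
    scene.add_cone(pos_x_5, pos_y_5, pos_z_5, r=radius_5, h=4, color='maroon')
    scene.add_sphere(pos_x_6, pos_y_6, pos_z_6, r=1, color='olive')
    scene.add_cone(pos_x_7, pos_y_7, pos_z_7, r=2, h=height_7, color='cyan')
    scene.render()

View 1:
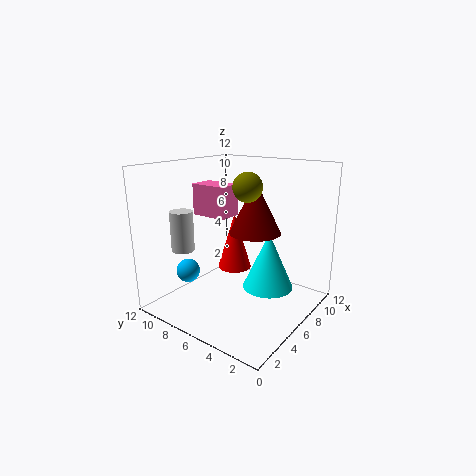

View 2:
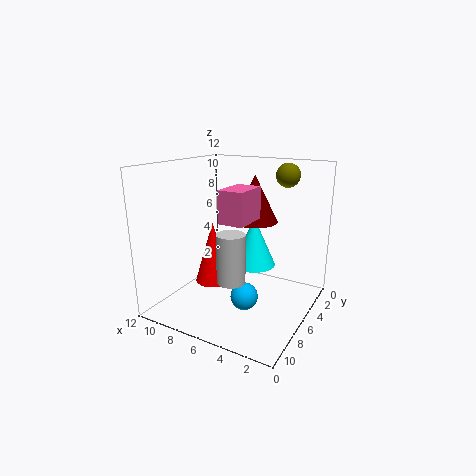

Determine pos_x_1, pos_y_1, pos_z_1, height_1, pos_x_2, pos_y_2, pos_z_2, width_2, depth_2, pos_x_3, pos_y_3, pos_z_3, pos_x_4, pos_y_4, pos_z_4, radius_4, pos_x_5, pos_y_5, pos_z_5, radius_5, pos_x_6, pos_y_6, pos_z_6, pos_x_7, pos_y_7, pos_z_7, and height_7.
pos_x_1 = 7.5
pos_y_1 = 7.5
pos_z_1 = 2.5
height_1 = 5
pos_x_2 = 4
pos_y_2 = 6
pos_z_2 = 8
width_2 = 2
depth_2 = 3
pos_x_3 = 3.5
pos_y_3 = 9.5
pos_z_3 = 3
pos_x_4 = 4
pos_y_4 = 10.5
pos_z_4 = 4.5
radius_4 = 1
pos_x_5 = 5.5
pos_y_5 = 4
pos_z_5 = 7
radius_5 = 2
pos_x_6 = 3
pos_y_6 = 3
pos_z_6 = 11
pos_x_7 = 6
pos_y_7 = 3
pos_z_7 = 2.5
height_7 = 4.5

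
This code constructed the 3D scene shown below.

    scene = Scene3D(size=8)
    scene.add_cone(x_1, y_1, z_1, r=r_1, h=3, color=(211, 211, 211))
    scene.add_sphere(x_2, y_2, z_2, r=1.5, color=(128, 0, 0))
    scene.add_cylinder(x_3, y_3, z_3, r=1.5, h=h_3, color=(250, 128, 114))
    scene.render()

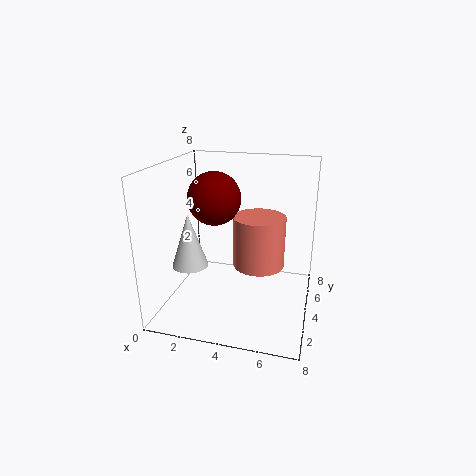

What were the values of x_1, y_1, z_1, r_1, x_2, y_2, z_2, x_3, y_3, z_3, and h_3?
x_1 = 1.5
y_1 = 3
z_1 = 2.5
r_1 = 1
x_2 = 2.5
y_2 = 4.5
z_2 = 6
x_3 = 5
y_3 = 5
z_3 = 2
h_3 = 3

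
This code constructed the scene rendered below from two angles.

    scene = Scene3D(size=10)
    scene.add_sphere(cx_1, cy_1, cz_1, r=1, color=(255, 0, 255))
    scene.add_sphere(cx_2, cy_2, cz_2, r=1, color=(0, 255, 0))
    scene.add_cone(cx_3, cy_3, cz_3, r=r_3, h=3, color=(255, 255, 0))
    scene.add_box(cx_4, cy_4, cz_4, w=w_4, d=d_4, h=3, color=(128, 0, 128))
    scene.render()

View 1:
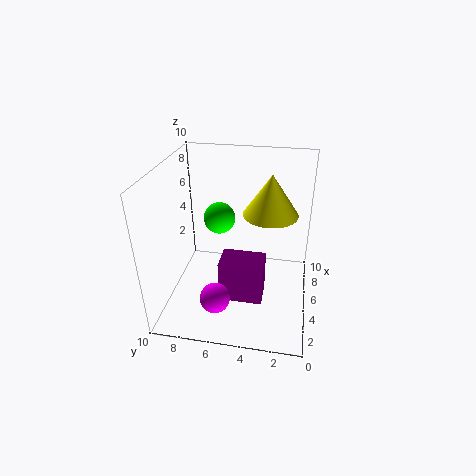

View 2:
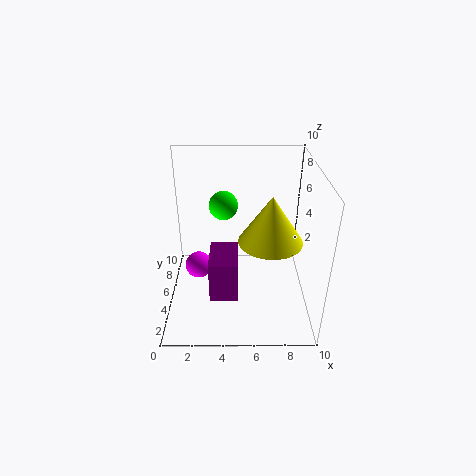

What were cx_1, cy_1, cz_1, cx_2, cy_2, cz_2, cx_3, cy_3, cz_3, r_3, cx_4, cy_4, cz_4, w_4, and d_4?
cx_1 = 2
cy_1 = 6
cz_1 = 2
cx_2 = 4
cy_2 = 6
cz_2 = 7
cx_3 = 7
cy_3 = 3
cz_3 = 6
r_3 = 2
cx_4 = 3
cy_4 = 3
cz_4 = 1
w_4 = 2
d_4 = 3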